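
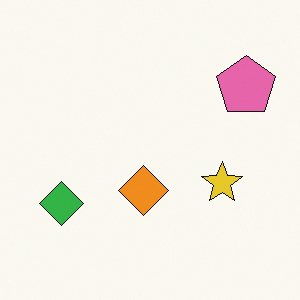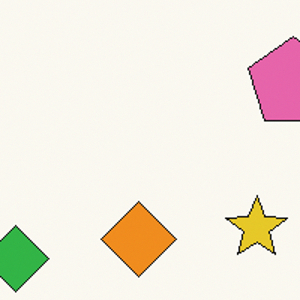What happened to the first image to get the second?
Cropped slightly and scaled back up.

The visible shapes are larger and the field of view is narrower; shapes near the original edges may be partly or wholly outside the frame — a crop-and-rescale.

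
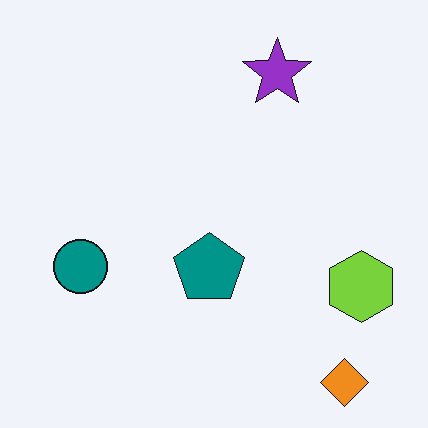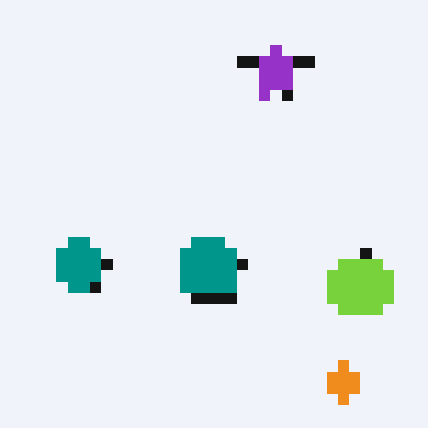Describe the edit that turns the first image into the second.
The second image is the first heavily pixelated into large blocks.

Shapes are reduced to large square blocks; fine edges and outlines are lost — a downscale-then-upscale (mosaic) effect.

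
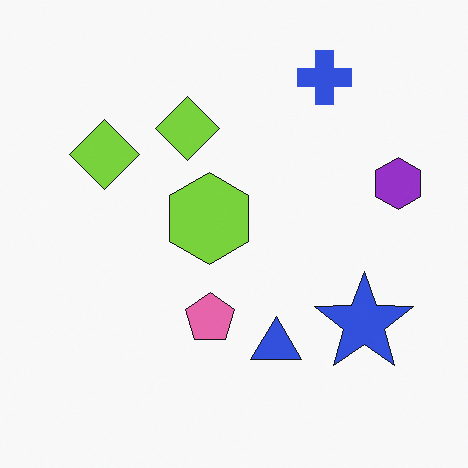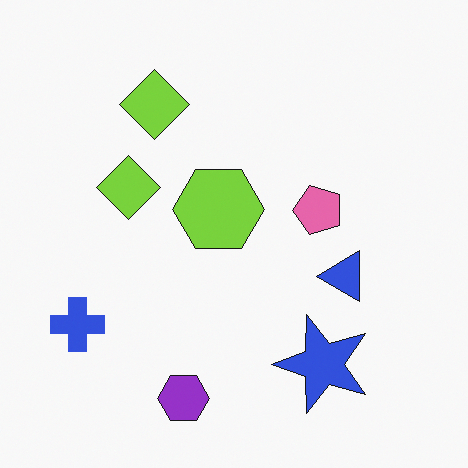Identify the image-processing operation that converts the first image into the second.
The transformation is: transposed (reflected across the top-left ↔ bottom-right diagonal).

Shapes have swapped their row and column positions — what was in the top-right is now in the bottom-left — a diagonal reflection.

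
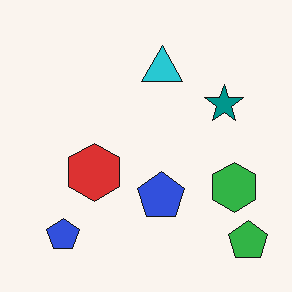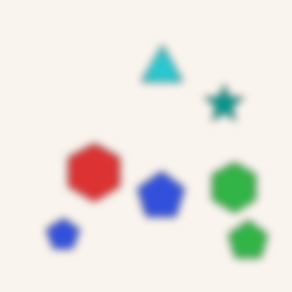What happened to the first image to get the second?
The second image is the first moderately blurred.

Shape edges and outlines are uniformly softened across the whole image.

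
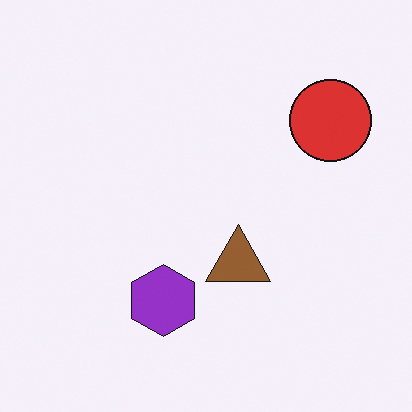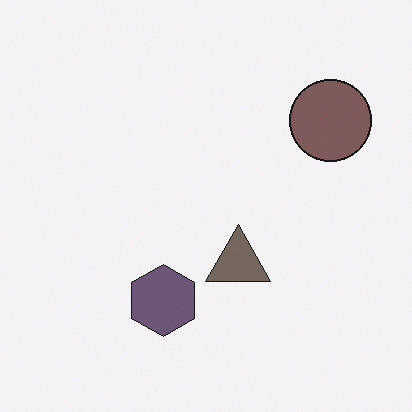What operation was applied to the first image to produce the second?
It was made much more muted (saturation change).

All colors are more muted and greyish — a global saturation change.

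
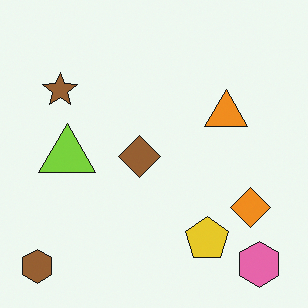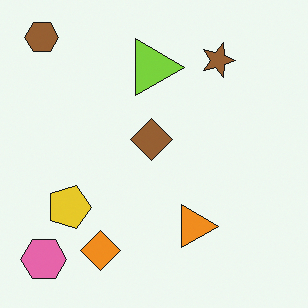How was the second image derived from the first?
This is the original image rotated 90° clockwise.

The brown hexagon sits in the bottom-left of the first image and the top-left of the second — consistent with a whole-image 90° clockwise rotation.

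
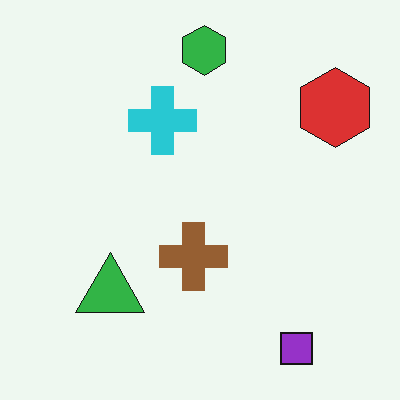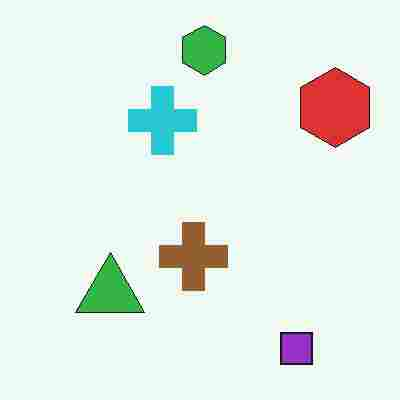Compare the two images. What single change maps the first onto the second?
The image was degraded with heavy JPEG compression.

Blocky 8×8 compression artifacts appear around shape edges and the flat background shows ringing — characteristic JPEG degradation.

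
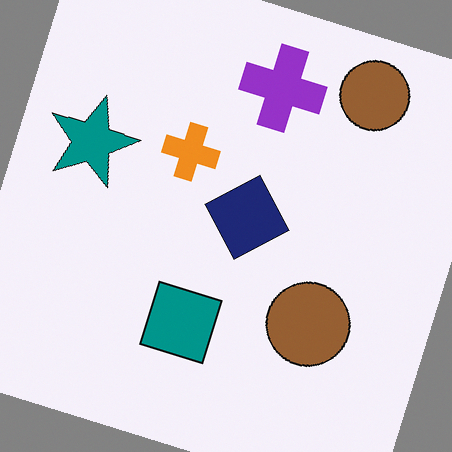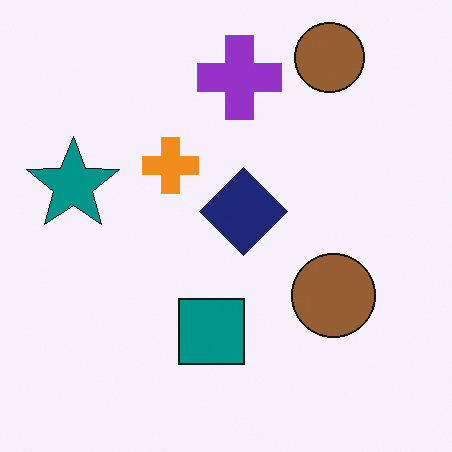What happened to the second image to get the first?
This is the original image rotated clockwise by a clearly visible amount.

Every shape is tilted by the same angle and the image corners show triangular fill wedges — a whole-image rotation by a non-right angle.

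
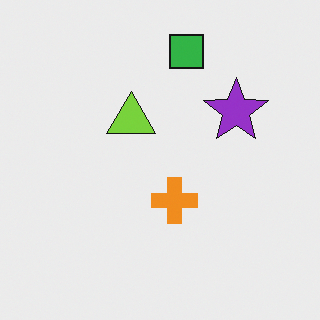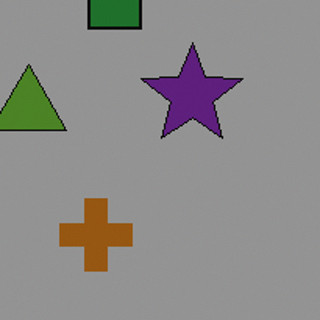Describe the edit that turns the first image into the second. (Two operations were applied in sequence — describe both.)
The transformation is: darkened a lot, then cropped to a modestly smaller region and rescaled.

Every pixel — background and shapes alike — is uniformly darkened. The visible shapes are larger and the field of view is narrower; shapes near the original edges may be partly or wholly outside the frame — a crop-and-rescale.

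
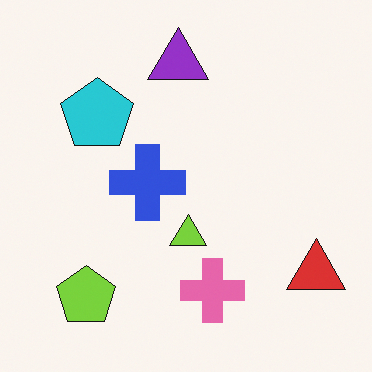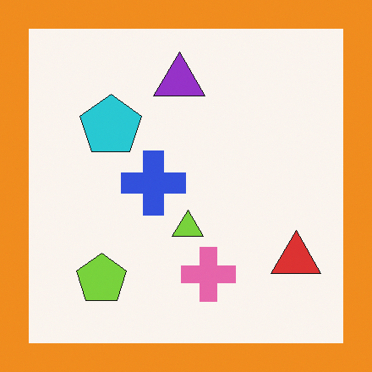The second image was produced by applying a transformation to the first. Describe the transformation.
The image was framed with a orange border.

A solid orange frame runs around the edge of the second image, with the content slightly shrunk inside it.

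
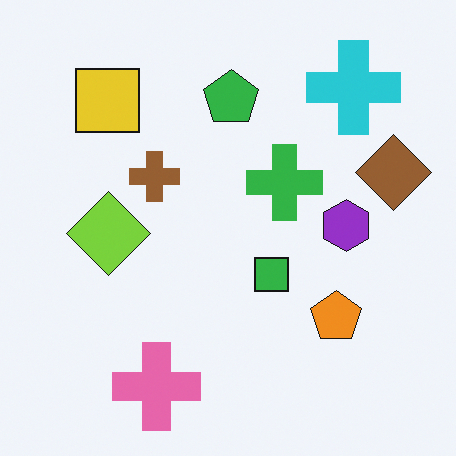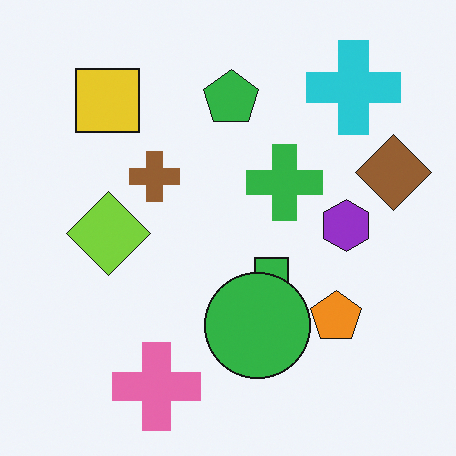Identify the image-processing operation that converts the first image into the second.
The image was overlaid with an additional green circle.

A green circle appears in the second image that is absent from the first.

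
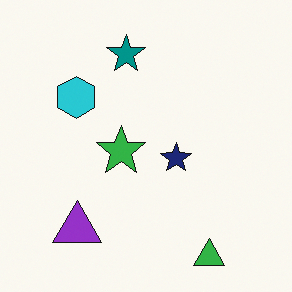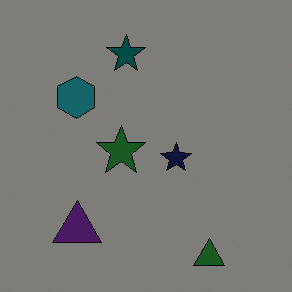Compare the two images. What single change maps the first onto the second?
The transformation is: substantially darkened.

Every pixel — background and shapes alike — is uniformly darkened.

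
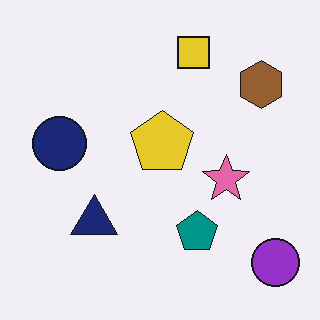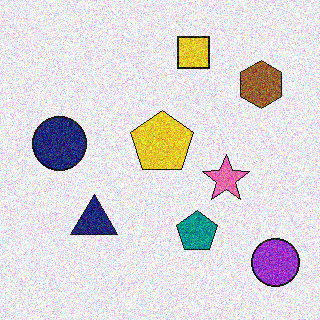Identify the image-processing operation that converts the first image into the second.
Degraded with strong gaussian noise.

Random speckle covers the whole image, including the flat background.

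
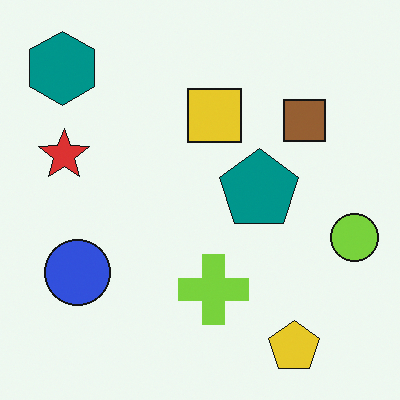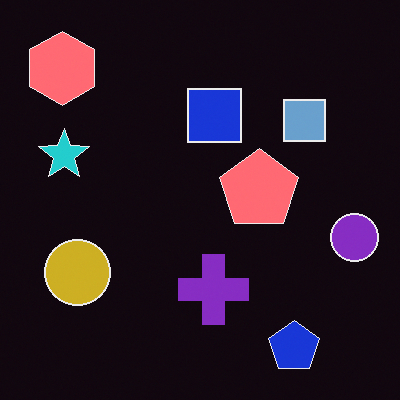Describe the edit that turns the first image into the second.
This is the original image color-inverted (negative).

The light background has become dark and every shape's color is its complement — a photographic negative.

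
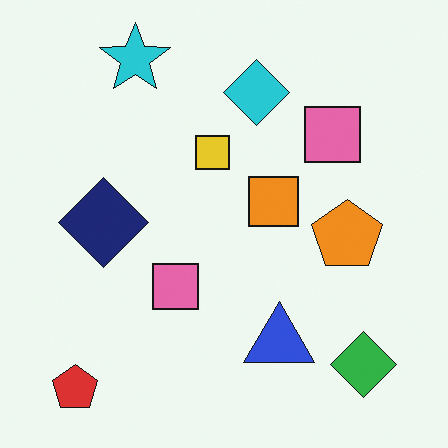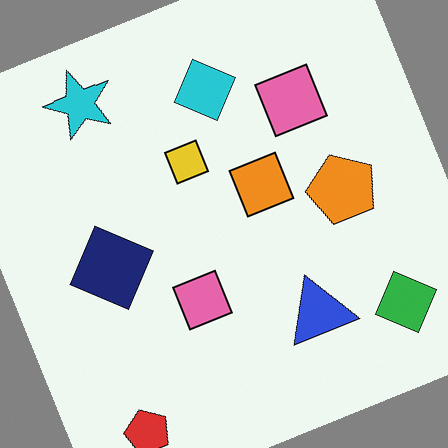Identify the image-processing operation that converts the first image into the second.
The image was rotated counter-clockwise by a moderate amount.

Every shape is tilted by the same angle and the image corners show triangular fill wedges — a whole-image rotation by a non-right angle.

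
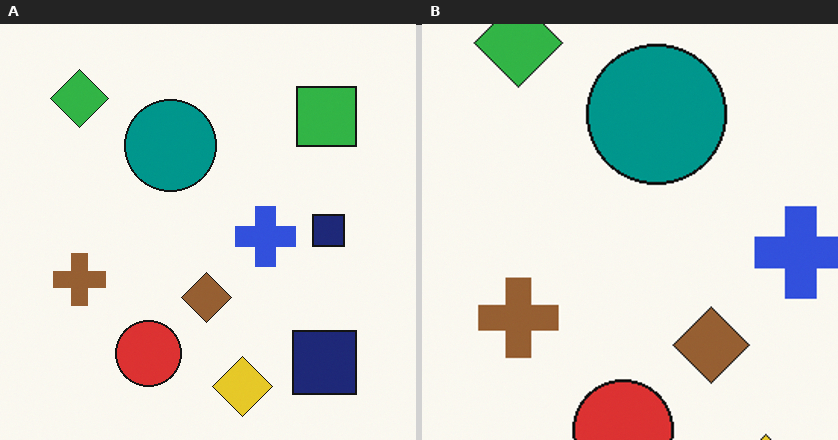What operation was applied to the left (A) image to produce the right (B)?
This is the original image cropped slightly and scaled back up.

The visible shapes are larger and the field of view is narrower; shapes near the original edges may be partly or wholly outside the frame — a crop-and-rescale.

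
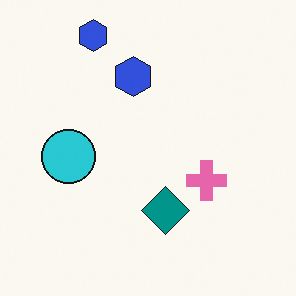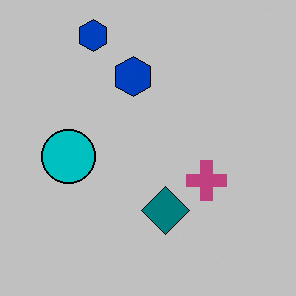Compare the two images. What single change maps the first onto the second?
Aggressively posterized.

Each flat color has snapped to a coarser quantized level — most visibly, the near-white background has dropped to a flat grey.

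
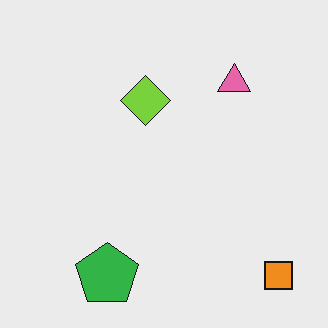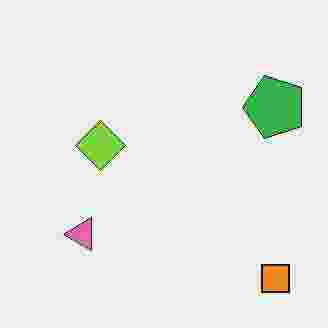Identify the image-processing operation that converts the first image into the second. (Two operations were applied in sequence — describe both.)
It was heavily JPEG-compressed with obvious blocking artifacts, then transposed (reflected across the top-left ↔ bottom-right diagonal).

Blocky 8×8 compression artifacts appear around shape edges and the flat background shows ringing — characteristic JPEG degradation. Shapes have swapped their row and column positions — what was in the top-right is now in the bottom-left — a diagonal reflection.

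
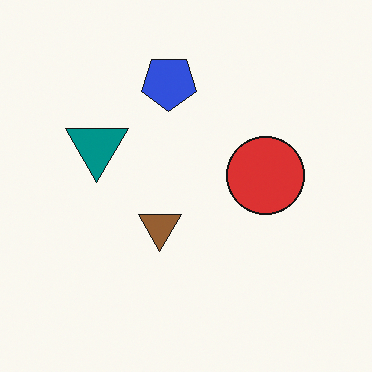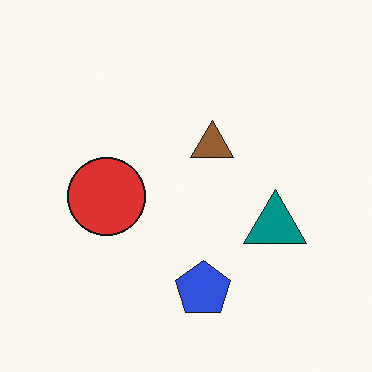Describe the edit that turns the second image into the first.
The image was rotated 180°.

The blue pentagon sits in the bottom of the second image and the top of the first — consistent with a whole-image 180° rotation.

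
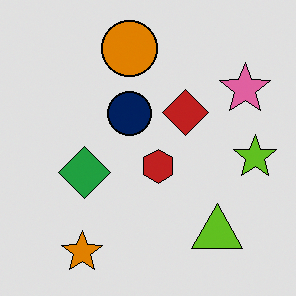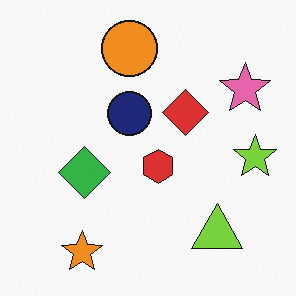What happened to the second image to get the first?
The transformation is: moderately posterized.

Each flat color has snapped to a coarser quantized level — most visibly, the near-white background has dropped to a flat grey.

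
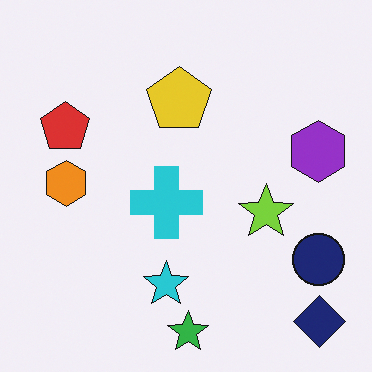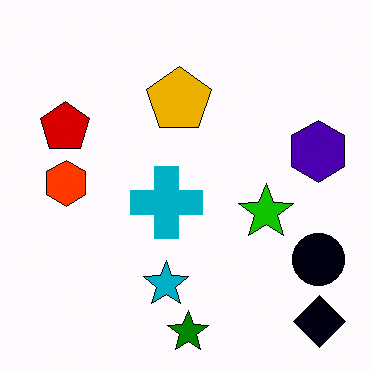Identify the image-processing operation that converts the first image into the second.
The transformation is: given much higher contrast.

Tones are pushed away from mid-grey across the whole image — a global contrast change.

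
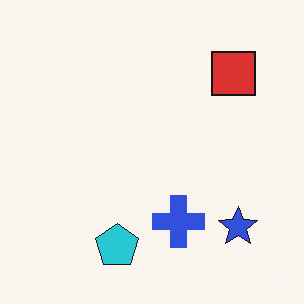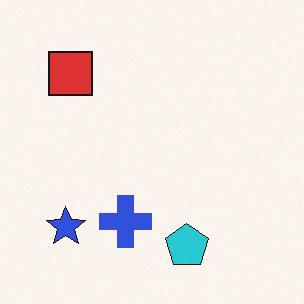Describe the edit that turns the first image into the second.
The image was flipped horizontally (left ↔ right).

The blue star is in the bottom-right of the first image and the bottom-left of the second — shapes on opposite sides of the vertical midline have swapped in a mirror flip.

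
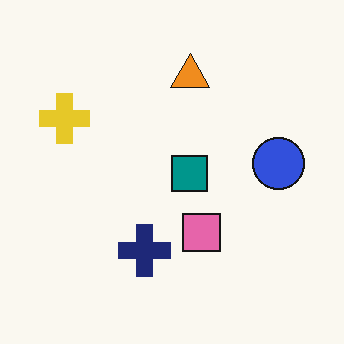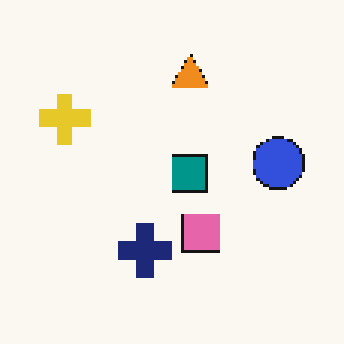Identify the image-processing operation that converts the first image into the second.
The image was lightly pixelated (a mild mosaic effect).

Shapes are reduced to large square blocks; fine edges and outlines are lost — a downscale-then-upscale (mosaic) effect.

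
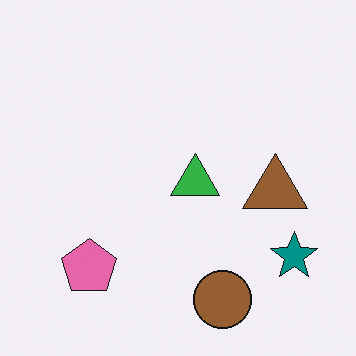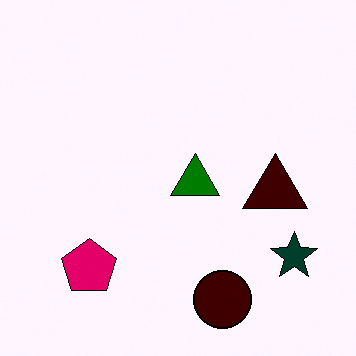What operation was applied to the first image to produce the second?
The image was boosted in contrast.

Tones are pushed away from mid-grey across the whole image — a global contrast change.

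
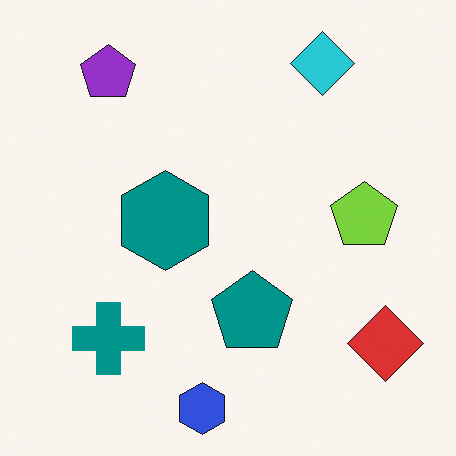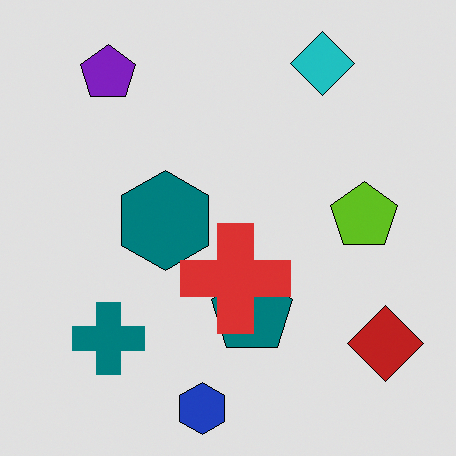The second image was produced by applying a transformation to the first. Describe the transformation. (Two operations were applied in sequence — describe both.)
It was moderately posterized, then overlaid with an additional red cross.

Each flat color has snapped to a coarser quantized level — most visibly, the near-white background has dropped to a flat grey. A red cross appears in the second image that is absent from the first.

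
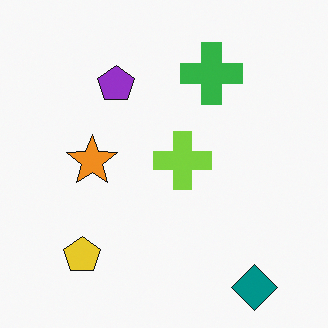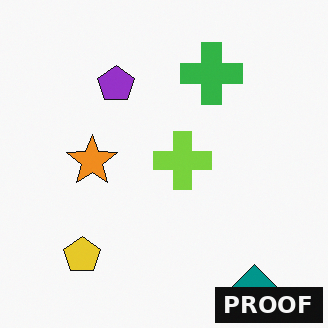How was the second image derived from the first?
The transformation is: watermarked with the text "PROOF" in the lower-right corner.

A dark label reading "PROOF" appears in the lower-right corner.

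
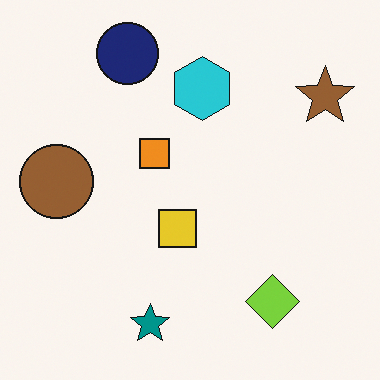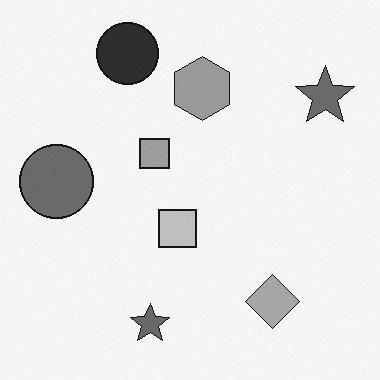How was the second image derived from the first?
It was converted to grayscale.

All color is removed — every shape is now a shade of grey.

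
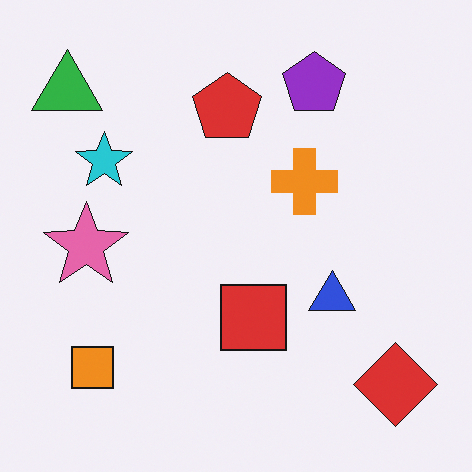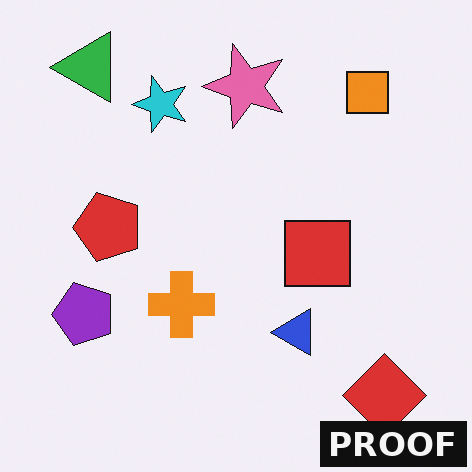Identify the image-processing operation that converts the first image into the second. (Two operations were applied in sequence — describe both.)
The second image is the first transposed (reflected across the top-left ↔ bottom-right diagonal), then watermarked with the text "PROOF" in the lower-right corner.

Shapes have swapped their row and column positions — what was in the top-right is now in the bottom-left — a diagonal reflection. A dark label reading "PROOF" appears in the lower-right corner.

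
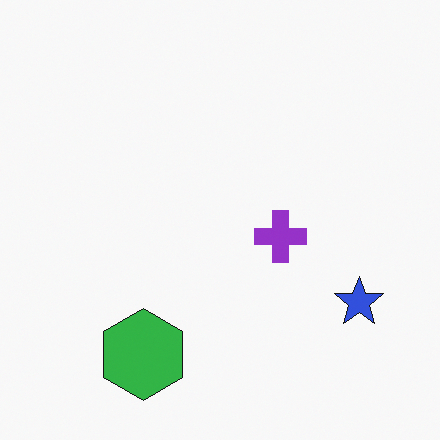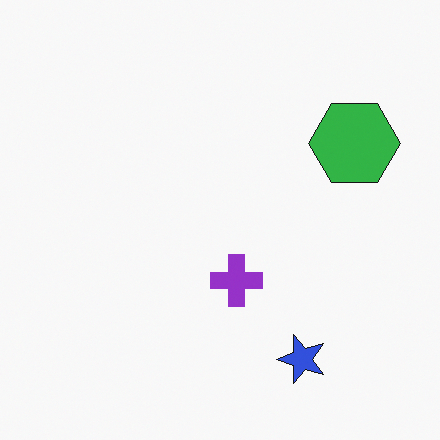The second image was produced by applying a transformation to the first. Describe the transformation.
The image was transposed (reflected across the top-left ↔ bottom-right diagonal).

Shapes have swapped their row and column positions — what was in the top-right is now in the bottom-left — a diagonal reflection.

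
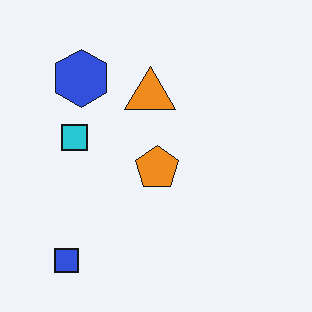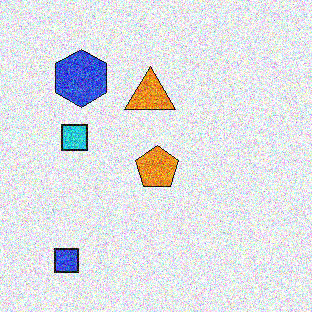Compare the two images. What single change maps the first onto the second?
This is the original image degraded with strong gaussian noise.

Random speckle covers the whole image, including the flat background.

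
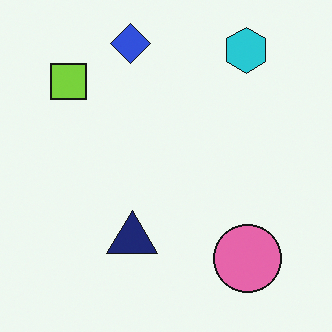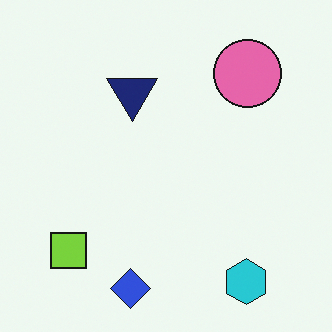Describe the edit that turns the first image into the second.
The image was flipped vertically (top ↔ bottom).

The blue diamond is in the top of the first image and the bottom of the second — shapes on opposite sides of the horizontal midline have swapped in a mirror flip.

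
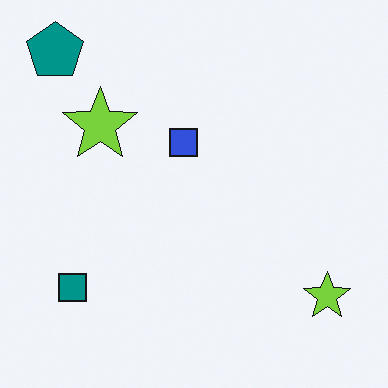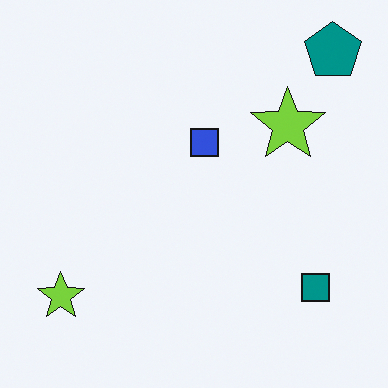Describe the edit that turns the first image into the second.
The second image is the first flipped horizontally (left ↔ right).

The teal pentagon is in the top-left of the first image and the top-right of the second — shapes on opposite sides of the vertical midline have swapped in a mirror flip.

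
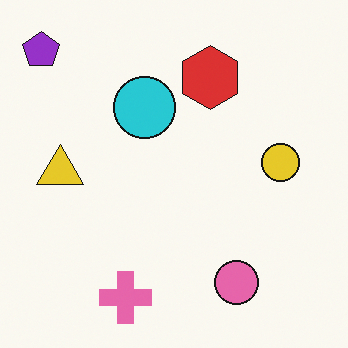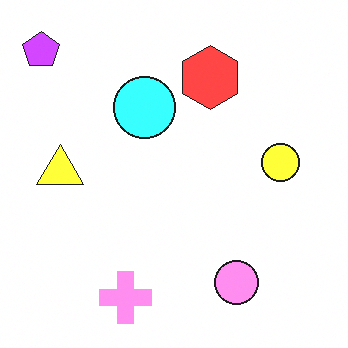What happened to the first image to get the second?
This is the original image brightened a lot.

Every pixel — background and shapes alike — is uniformly brightened.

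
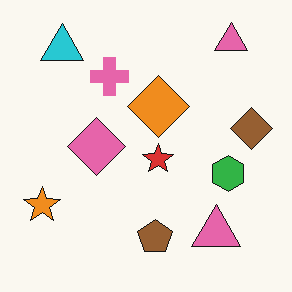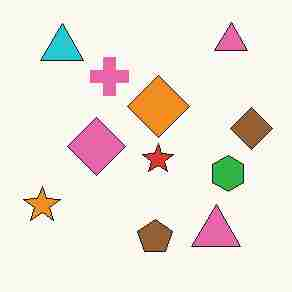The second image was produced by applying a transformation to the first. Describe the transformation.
The image was degraded with heavy JPEG compression.

Blocky 8×8 compression artifacts appear around shape edges and the flat background shows ringing — characteristic JPEG degradation.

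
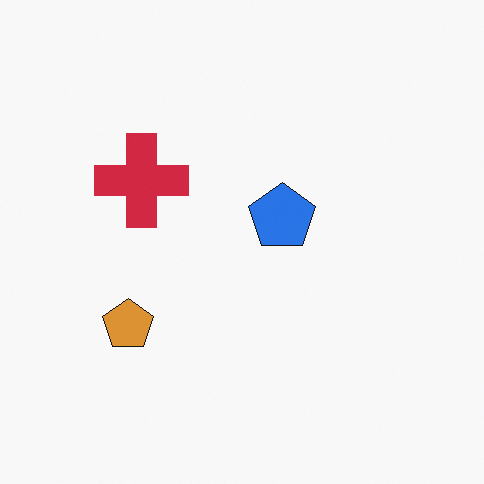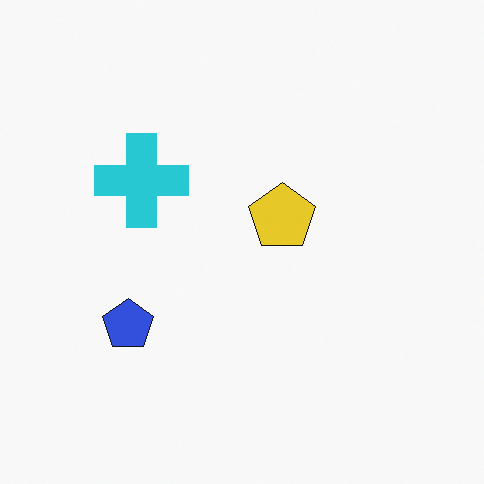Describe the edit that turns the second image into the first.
The image was hue-shifted through roughly half the color wheel.

Every shape's color has rotated by the same amount around the hue wheel — a uniform hue shift.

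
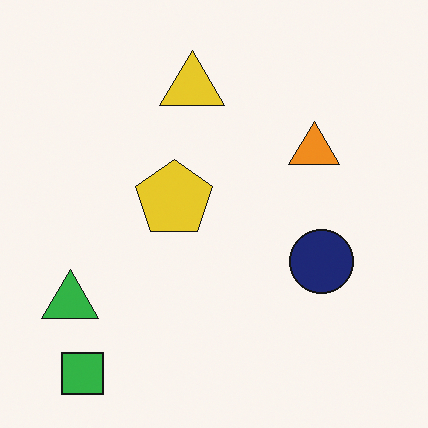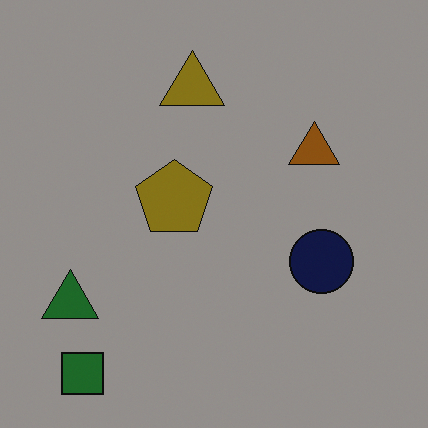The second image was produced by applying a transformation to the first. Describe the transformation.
The image was darkened a lot.

Every pixel — background and shapes alike — is uniformly darkened.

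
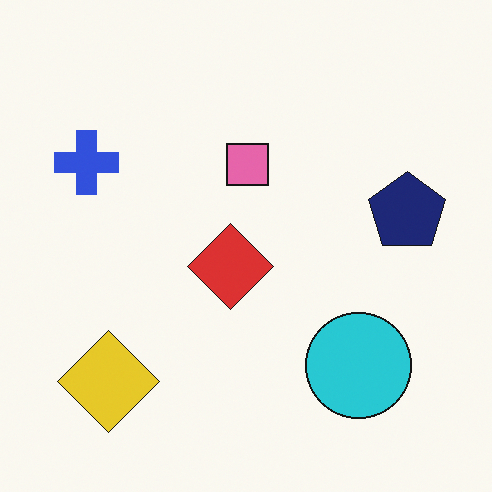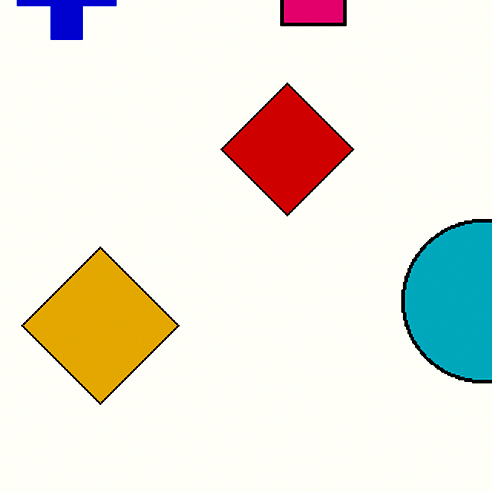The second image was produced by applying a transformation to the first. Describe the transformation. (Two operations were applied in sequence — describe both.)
The second image is the first cropped to a modestly smaller region and rescaled, then given much higher contrast.

The visible shapes are larger and the field of view is narrower; shapes near the original edges may be partly or wholly outside the frame — a crop-and-rescale. Tones are pushed away from mid-grey across the whole image — a global contrast change.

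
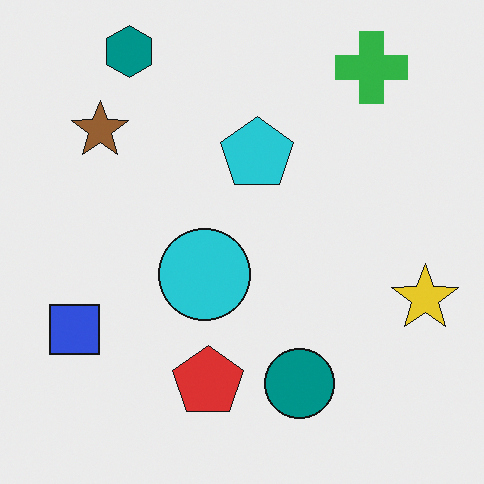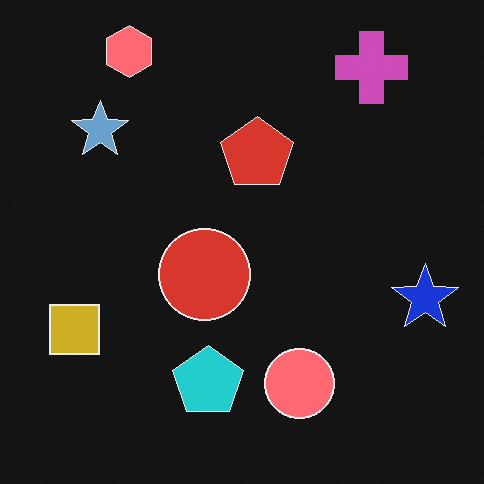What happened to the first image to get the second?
The transformation is: color-inverted (negative).

The light background has become dark and every shape's color is its complement — a photographic negative.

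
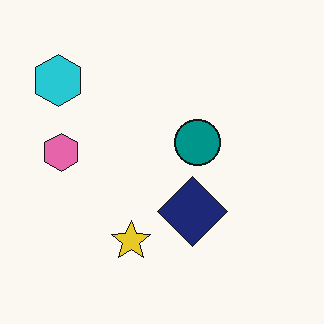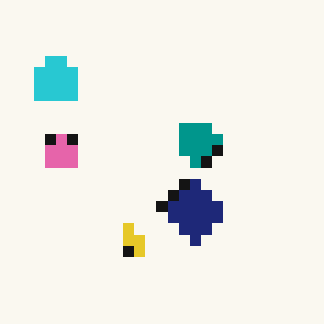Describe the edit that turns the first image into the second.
This is the original image heavily pixelated into large blocks.

Shapes are reduced to large square blocks; fine edges and outlines are lost — a downscale-then-upscale (mosaic) effect.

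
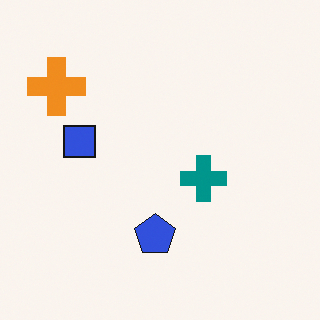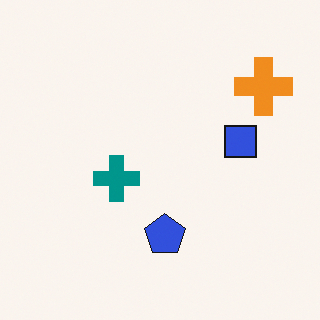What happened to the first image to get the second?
Flipped horizontally (left ↔ right).

The orange cross is in the top-left of the first image and the top-right of the second — shapes on opposite sides of the vertical midline have swapped in a mirror flip.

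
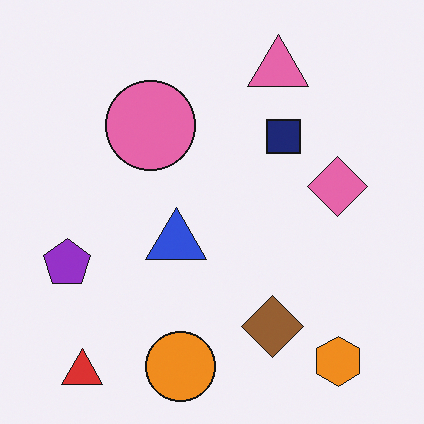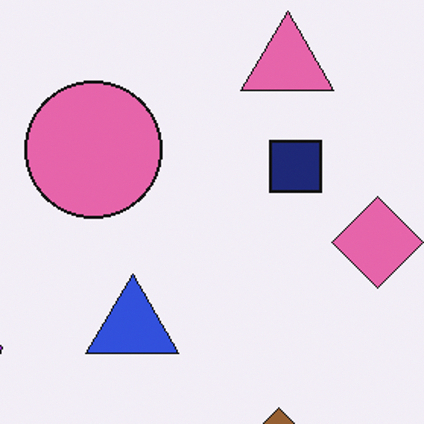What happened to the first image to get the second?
This is the original image cropped to a modestly smaller region and rescaled.

The visible shapes are larger and the field of view is narrower; shapes near the original edges may be partly or wholly outside the frame — a crop-and-rescale.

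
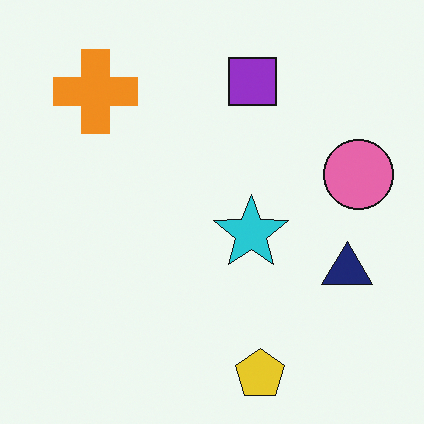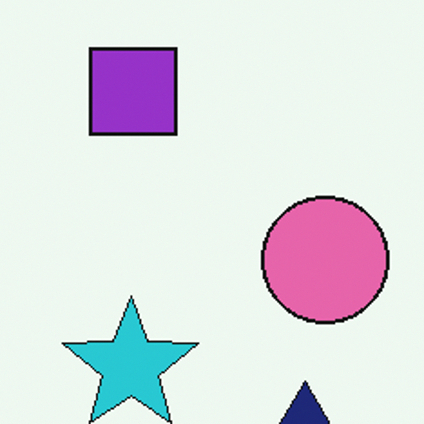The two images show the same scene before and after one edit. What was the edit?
The second image is the first cropped to a noticeably smaller region and rescaled.

The visible shapes are larger and the field of view is narrower; shapes near the original edges may be partly or wholly outside the frame — a crop-and-rescale.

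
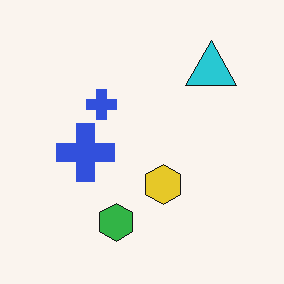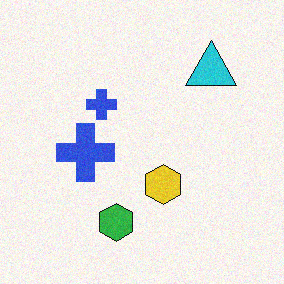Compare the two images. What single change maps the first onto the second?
The second image is the first degraded with a light layer of grain.

Random speckle covers the whole image, including the flat background.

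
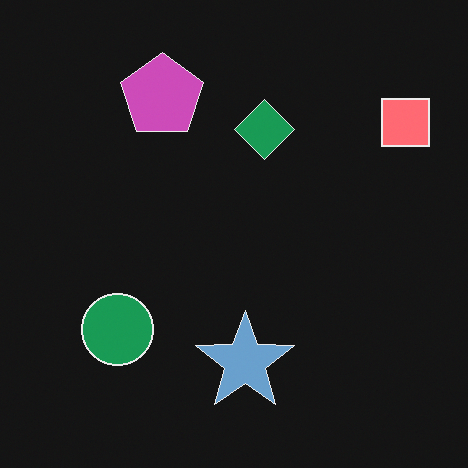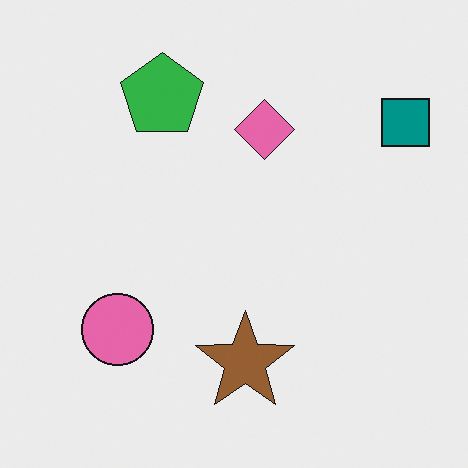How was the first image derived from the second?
The transformation is: color-inverted (negative).

The light background has become dark and every shape's color is its complement — a photographic negative.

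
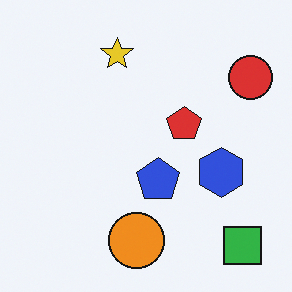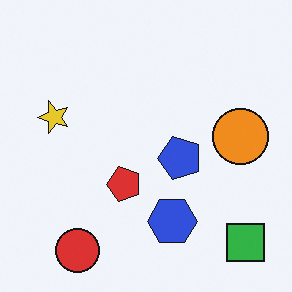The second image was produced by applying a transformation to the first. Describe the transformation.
It was transposed (reflected across the top-left ↔ bottom-right diagonal).

Shapes have swapped their row and column positions — what was in the top-right is now in the bottom-left — a diagonal reflection.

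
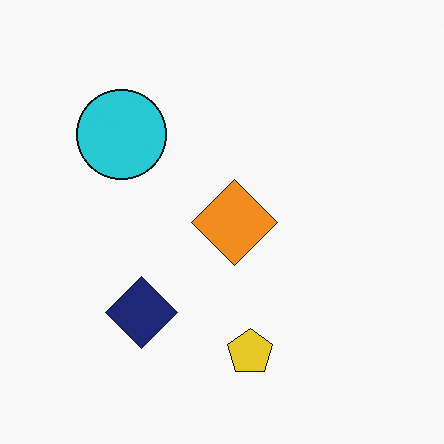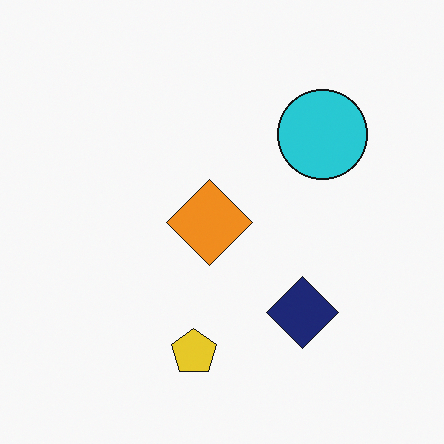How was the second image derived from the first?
This is the original image flipped horizontally (left ↔ right).

The cyan circle is in the top-left of the first image and the top-right of the second — shapes on opposite sides of the vertical midline have swapped in a mirror flip.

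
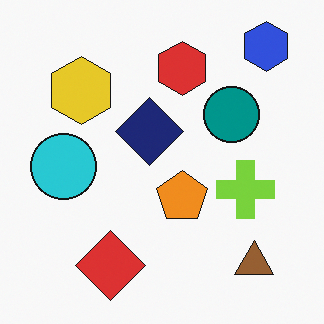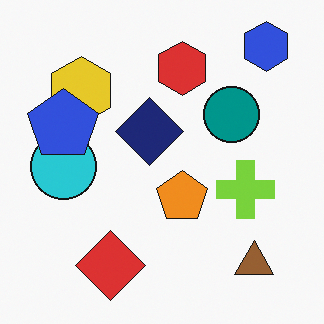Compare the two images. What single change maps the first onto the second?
This is the original image overlaid with an additional blue pentagon.

A blue pentagon appears in the second image that is absent from the first.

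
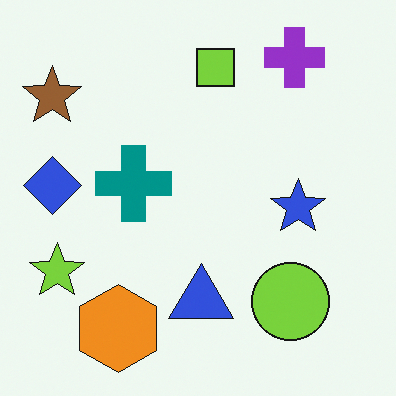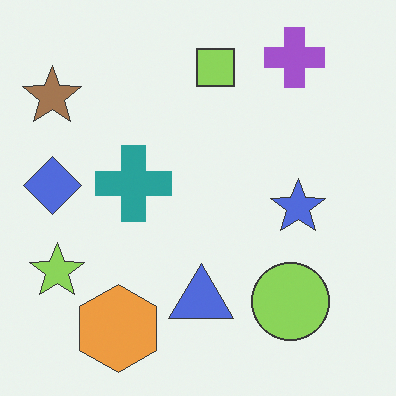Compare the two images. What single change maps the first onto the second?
Given slightly reduced contrast.

Tones are pushed toward mid-grey across the whole image — a global contrast change.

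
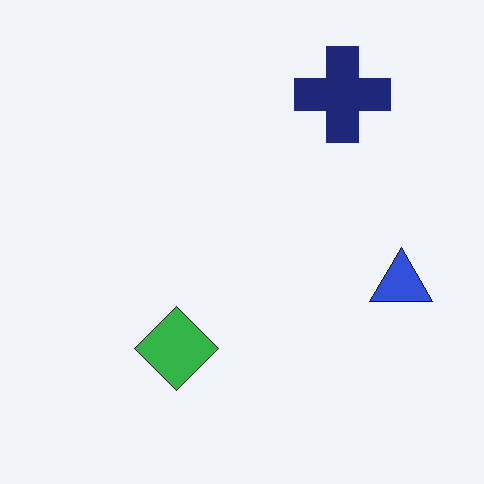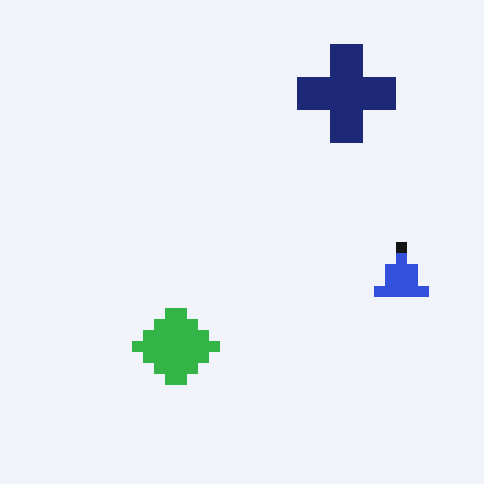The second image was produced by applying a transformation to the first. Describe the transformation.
It was heavily pixelated into large blocks.

Shapes are reduced to large square blocks; fine edges and outlines are lost — a downscale-then-upscale (mosaic) effect.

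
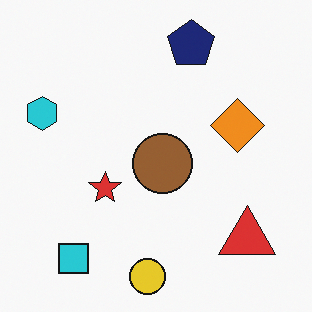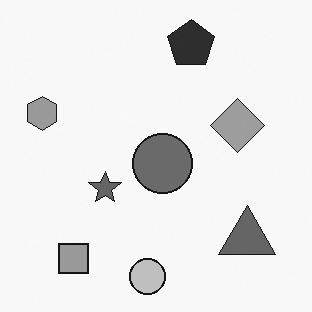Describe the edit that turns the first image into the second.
It was converted to grayscale.

All color is removed — every shape is now a shade of grey.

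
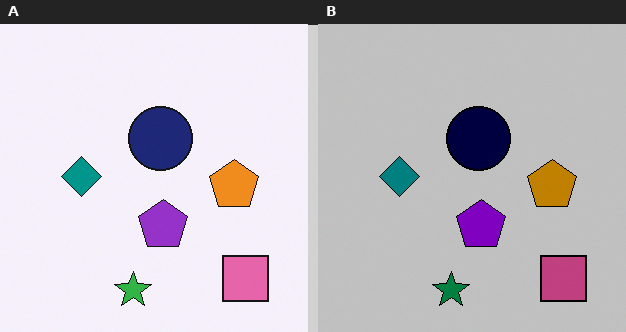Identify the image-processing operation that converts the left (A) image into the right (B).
This is the original image aggressively posterized.

Each flat color has snapped to a coarser quantized level — most visibly, the near-white background has dropped to a flat grey.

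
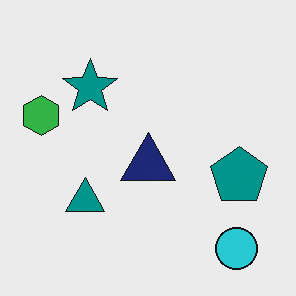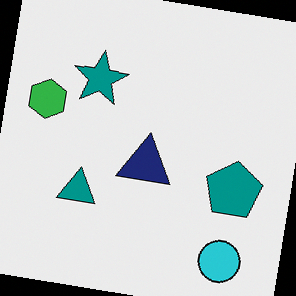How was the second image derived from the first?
This is the original image rotated clockwise by a small amount.

Every shape is tilted by the same angle and the image corners show triangular fill wedges — a whole-image rotation by a non-right angle.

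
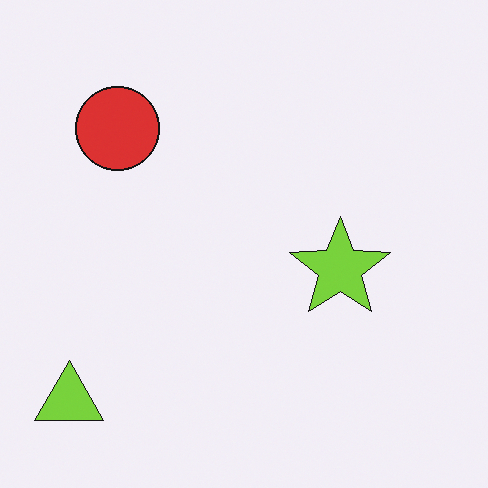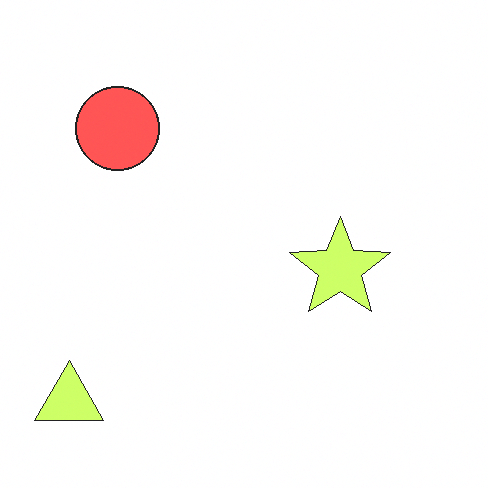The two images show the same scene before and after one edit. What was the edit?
Noticeably brightened.

Every pixel — background and shapes alike — is uniformly brightened.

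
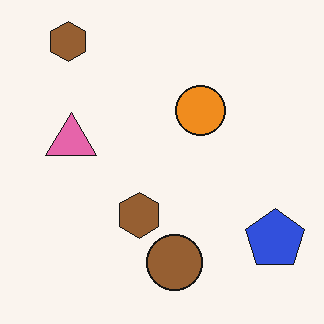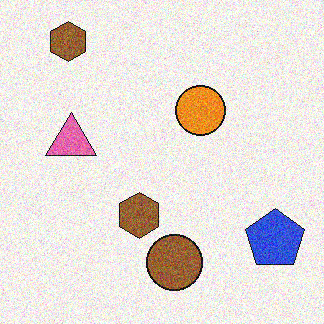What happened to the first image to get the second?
It was degraded with moderate additive noise.

Random speckle covers the whole image, including the flat background.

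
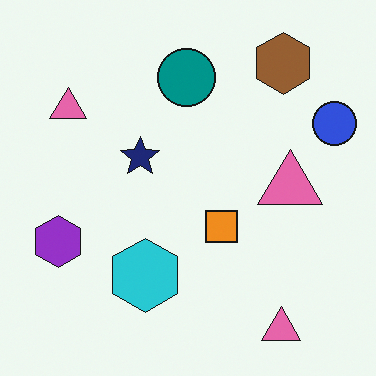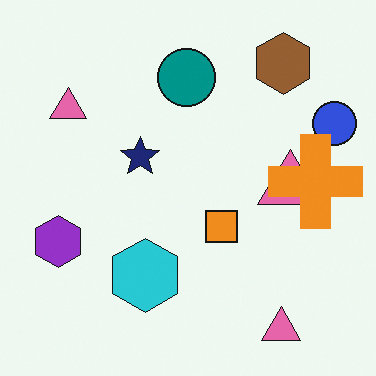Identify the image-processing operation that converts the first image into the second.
The second image is the first overlaid with an additional orange cross.

An orange cross appears in the second image that is absent from the first.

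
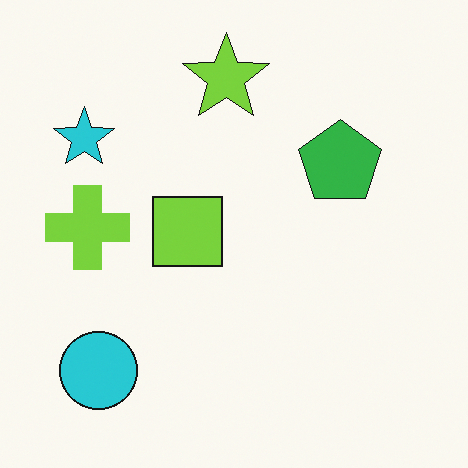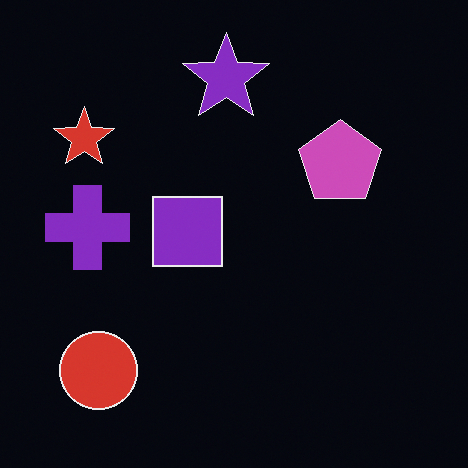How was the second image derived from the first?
The second image is the first color-inverted (negative).

The light background has become dark and every shape's color is its complement — a photographic negative.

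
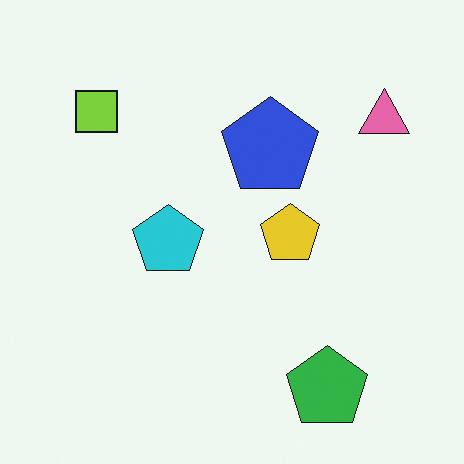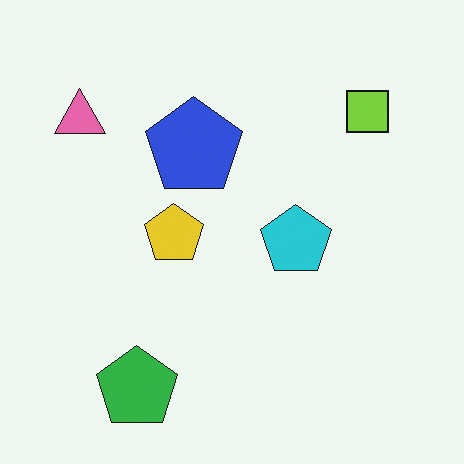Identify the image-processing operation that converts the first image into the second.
This is the original image flipped horizontally (left ↔ right).

The pink triangle is in the top-right of the first image and the top-left of the second — shapes on opposite sides of the vertical midline have swapped in a mirror flip.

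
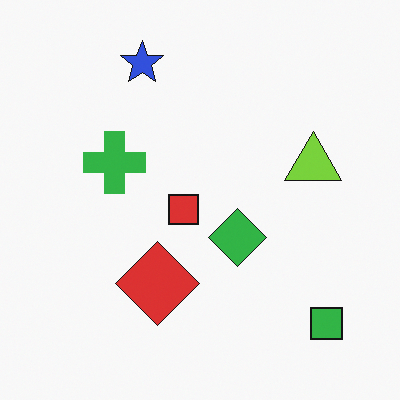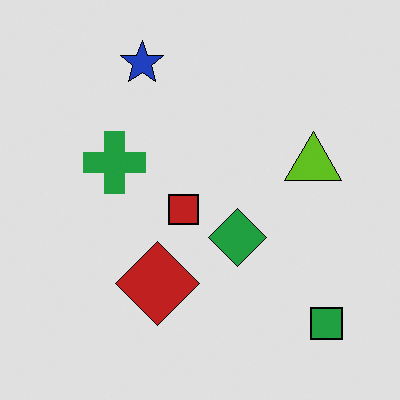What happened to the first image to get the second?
This is the original image posterized to a reduced palette.

Each flat color has snapped to a coarser quantized level — most visibly, the near-white background has dropped to a flat grey.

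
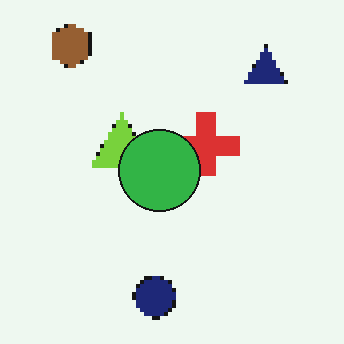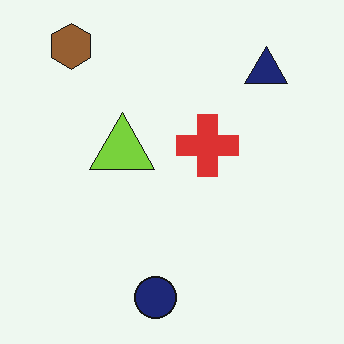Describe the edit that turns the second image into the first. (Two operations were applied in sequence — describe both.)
This is the original image lightly pixelated (a mild mosaic effect), then overlaid with an additional green circle.

Shapes are reduced to large square blocks; fine edges and outlines are lost — a downscale-then-upscale (mosaic) effect. A green circle appears in the first image that is absent from the second.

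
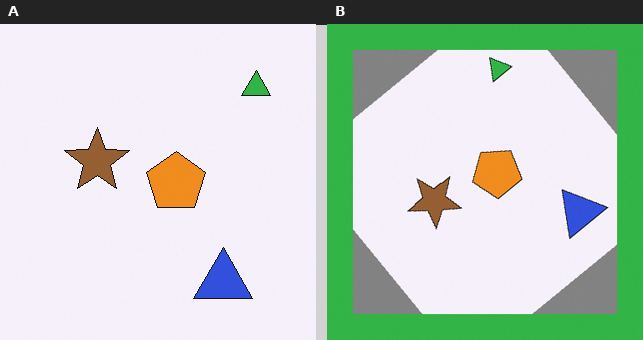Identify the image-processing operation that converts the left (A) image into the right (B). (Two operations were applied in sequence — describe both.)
The transformation is: rotated counter-clockwise by a large amount — several tens of degrees, then framed with a green border.

Every shape is tilted by the same angle and the image corners show triangular fill wedges — a whole-image rotation by a non-right angle. A solid green frame runs around the edge of the right (B) image, with the content slightly shrunk inside it.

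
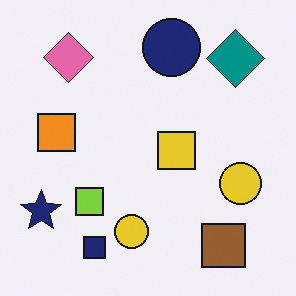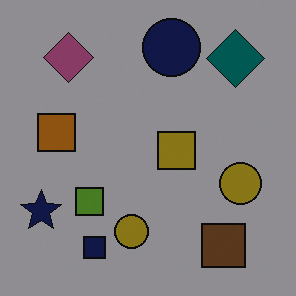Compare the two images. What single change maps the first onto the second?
Substantially darkened.

Every pixel — background and shapes alike — is uniformly darkened.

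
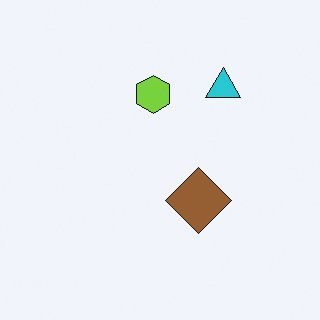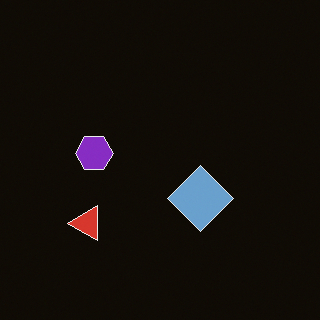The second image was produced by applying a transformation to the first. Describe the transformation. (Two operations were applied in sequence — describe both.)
The image was color-inverted (negative), then transposed (reflected across the top-left ↔ bottom-right diagonal).

The light background has become dark and every shape's color is its complement — a photographic negative. Shapes have swapped their row and column positions — what was in the top-right is now in the bottom-left — a diagonal reflection.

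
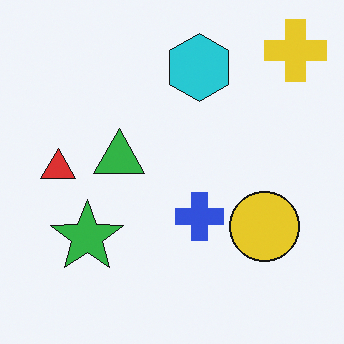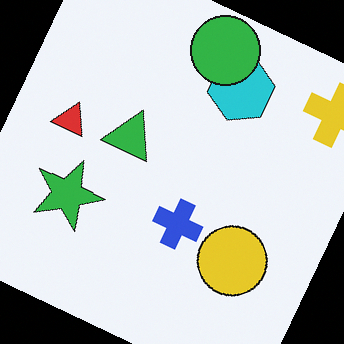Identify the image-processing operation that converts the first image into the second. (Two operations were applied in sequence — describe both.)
Rotated clockwise by a clearly visible amount, then overlaid with an additional green circle.

Every shape is tilted by the same angle and the image corners show triangular fill wedges — a whole-image rotation by a non-right angle. A green circle appears in the second image that is absent from the first.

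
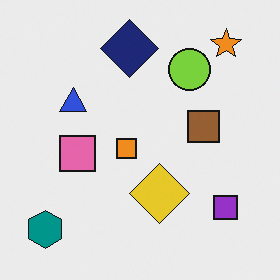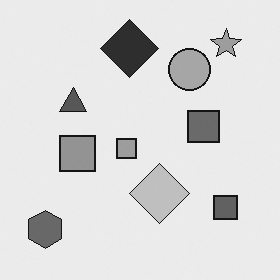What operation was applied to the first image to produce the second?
It was converted to grayscale.

All color is removed — every shape is now a shade of grey.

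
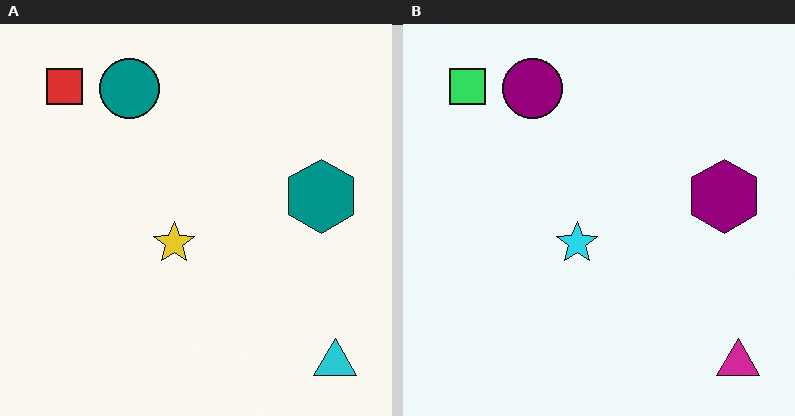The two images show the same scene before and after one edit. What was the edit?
It was hue-shifted through roughly a third of the color wheel.

Every shape's color has rotated by the same amount around the hue wheel — a uniform hue shift.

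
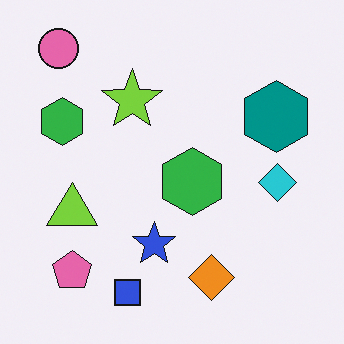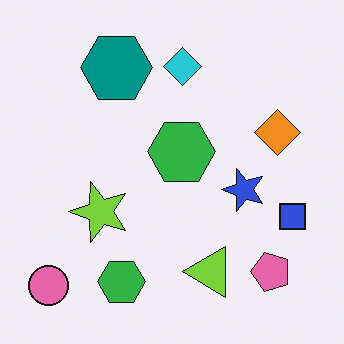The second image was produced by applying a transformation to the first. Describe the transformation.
The second image is the first rotated 90° counter-clockwise.

The pink circle sits in the top-left of the first image and the bottom-left of the second — consistent with a whole-image 90° counter-clockwise rotation.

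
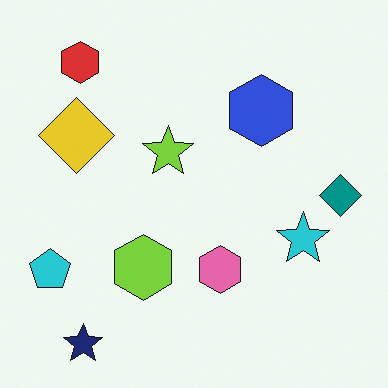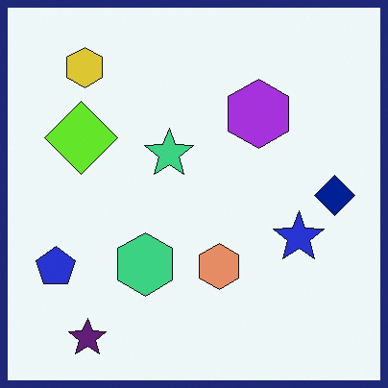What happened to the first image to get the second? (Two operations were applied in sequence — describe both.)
The transformation is: hue-shifted by a small amount, then framed with a navy border.

Every shape's color has rotated by the same amount around the hue wheel — a uniform hue shift. A solid navy frame runs around the edge of the second image, with the content slightly shrunk inside it.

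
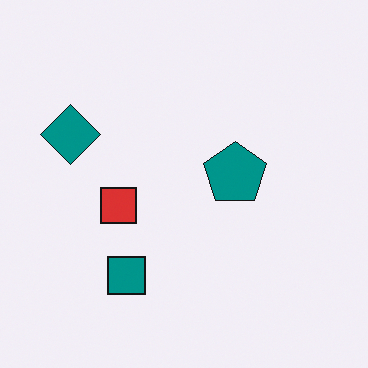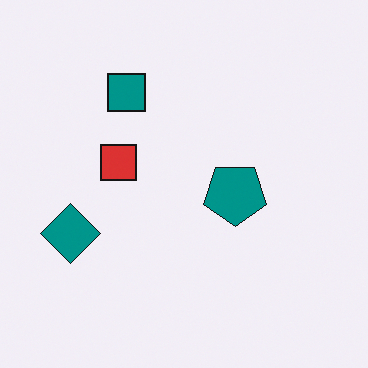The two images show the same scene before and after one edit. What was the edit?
The image was flipped vertically (top ↔ bottom).

The teal square is in the bottom of the first image and the top of the second — shapes on opposite sides of the horizontal midline have swapped in a mirror flip.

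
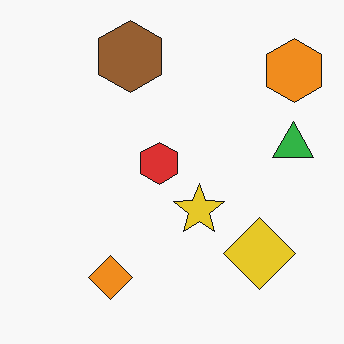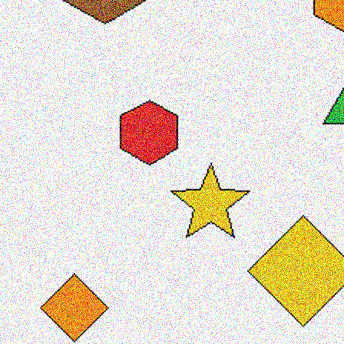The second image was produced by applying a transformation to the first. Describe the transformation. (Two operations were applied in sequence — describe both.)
This is the original image cropped slightly and scaled back up, then degraded with a thick layer of grain.

The visible shapes are larger and the field of view is narrower; shapes near the original edges may be partly or wholly outside the frame — a crop-and-rescale. Random speckle covers the whole image, including the flat background.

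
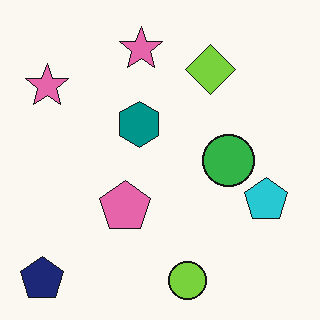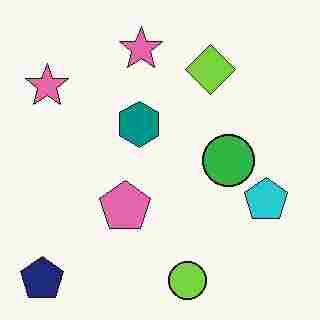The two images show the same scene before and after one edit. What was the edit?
This is the original image degraded with heavy JPEG compression.

Blocky 8×8 compression artifacts appear around shape edges and the flat background shows ringing — characteristic JPEG degradation.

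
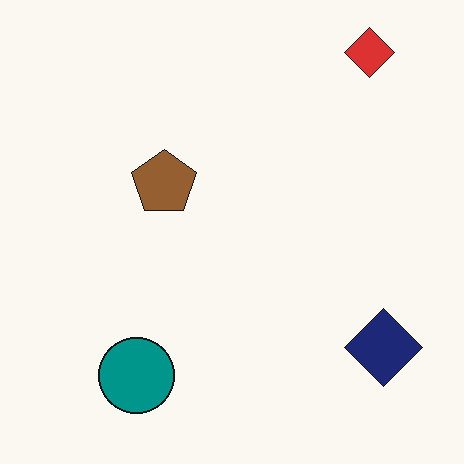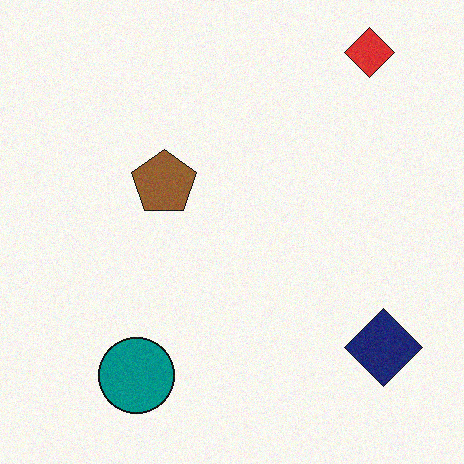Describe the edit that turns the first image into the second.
The second image is the first degraded with a light layer of grain.

Random speckle covers the whole image, including the flat background.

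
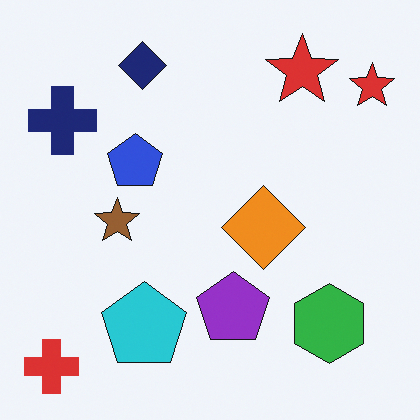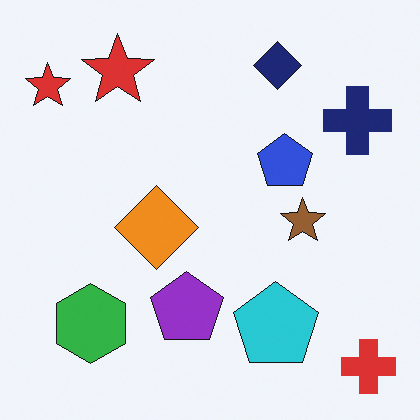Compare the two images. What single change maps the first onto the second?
The image was flipped horizontally (left ↔ right).

The red cross is in the bottom-left of the first image and the bottom-right of the second — shapes on opposite sides of the vertical midline have swapped in a mirror flip.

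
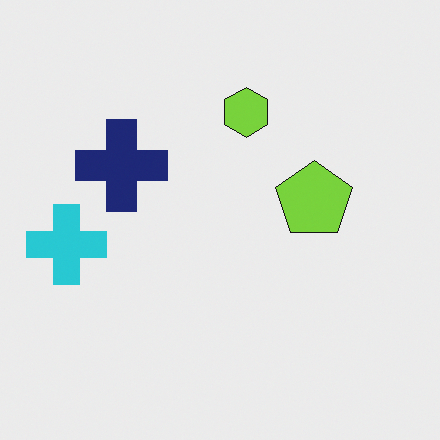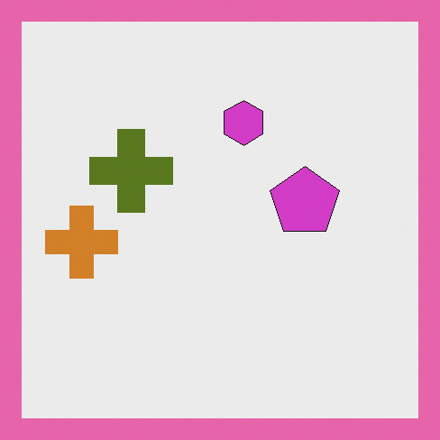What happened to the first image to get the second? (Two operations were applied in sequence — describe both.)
The image was hue-shifted through roughly half the color wheel, then framed with a pink border.

Every shape's color has rotated by the same amount around the hue wheel — a uniform hue shift. A solid pink frame runs around the edge of the second image, with the content slightly shrunk inside it.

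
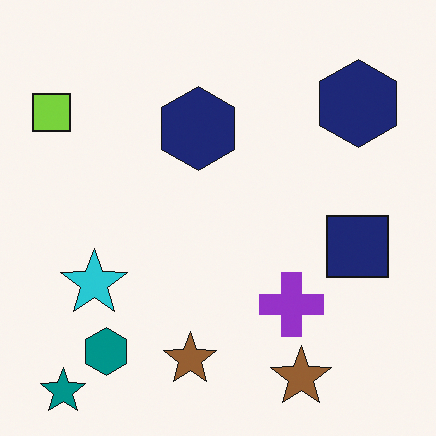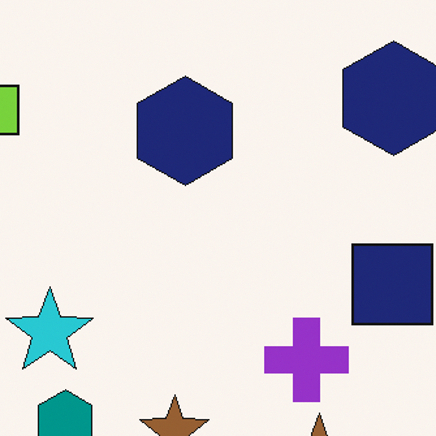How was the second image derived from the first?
The image was cropped slightly and scaled back up.

The visible shapes are larger and the field of view is narrower; shapes near the original edges may be partly or wholly outside the frame — a crop-and-rescale.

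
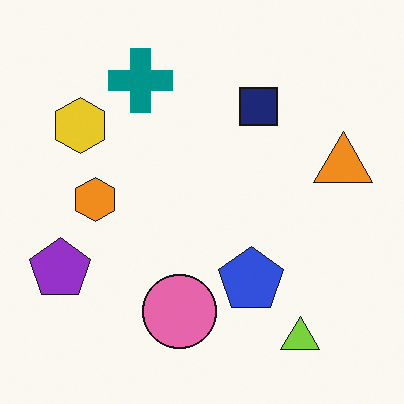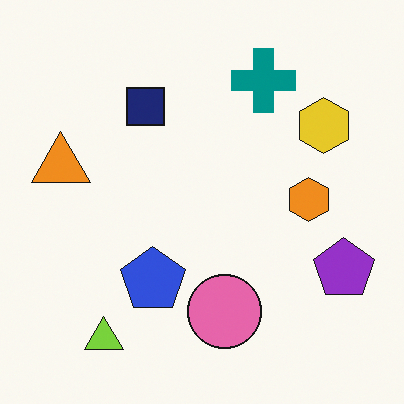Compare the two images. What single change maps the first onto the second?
This is the original image flipped horizontally (left ↔ right).

The purple pentagon is in the left of the first image and the right of the second — shapes on opposite sides of the vertical midline have swapped in a mirror flip.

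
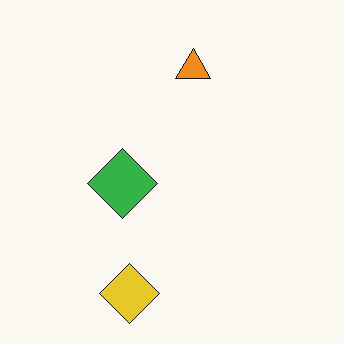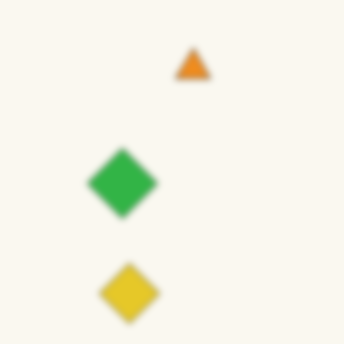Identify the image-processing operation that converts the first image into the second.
The second image is the first noticeably gaussian-blurred.

Shape edges and outlines are uniformly softened across the whole image.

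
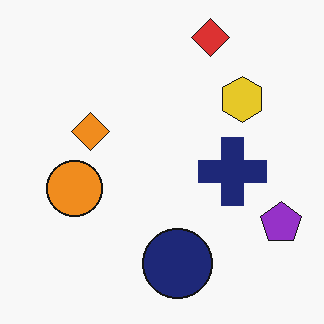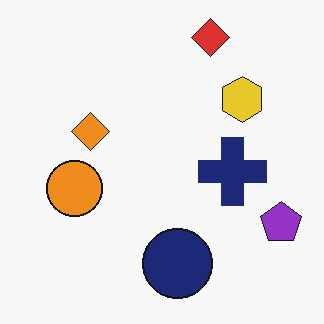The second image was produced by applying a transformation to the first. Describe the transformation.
The second image is the first JPEG-compressed with visible artifacts.

Blocky 8×8 compression artifacts appear around shape edges and the flat background shows ringing — characteristic JPEG degradation.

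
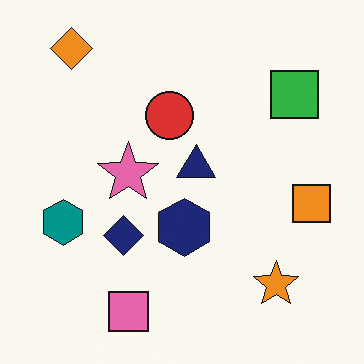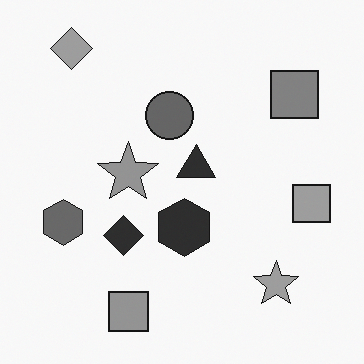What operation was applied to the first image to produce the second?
The image was converted to grayscale.

All color is removed — every shape is now a shade of grey.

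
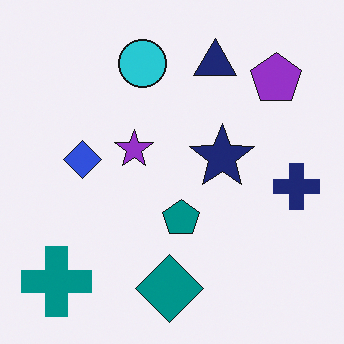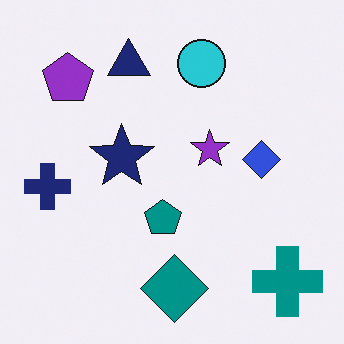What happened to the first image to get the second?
This is the original image flipped horizontally (left ↔ right).

The navy cross is in the right of the first image and the left of the second — shapes on opposite sides of the vertical midline have swapped in a mirror flip.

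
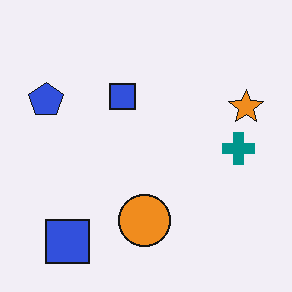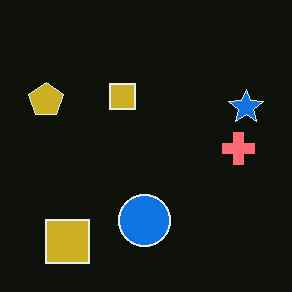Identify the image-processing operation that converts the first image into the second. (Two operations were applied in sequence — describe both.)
The image was color-inverted (negative), then given moderate JPEG compression.

The light background has become dark and every shape's color is its complement — a photographic negative. Blocky 8×8 compression artifacts appear around shape edges and the flat background shows ringing — characteristic JPEG degradation.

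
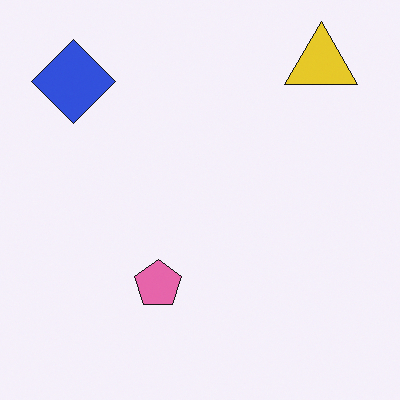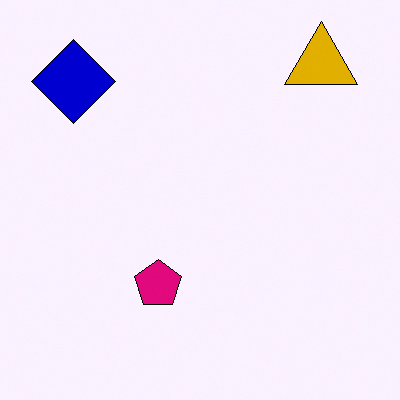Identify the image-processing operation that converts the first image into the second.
The image was given much higher contrast.

Tones are pushed away from mid-grey across the whole image — a global contrast change.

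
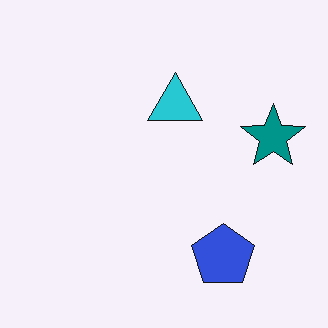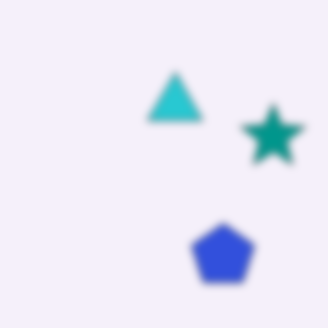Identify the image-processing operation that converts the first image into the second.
Moderately blurred.

Shape edges and outlines are uniformly softened across the whole image.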